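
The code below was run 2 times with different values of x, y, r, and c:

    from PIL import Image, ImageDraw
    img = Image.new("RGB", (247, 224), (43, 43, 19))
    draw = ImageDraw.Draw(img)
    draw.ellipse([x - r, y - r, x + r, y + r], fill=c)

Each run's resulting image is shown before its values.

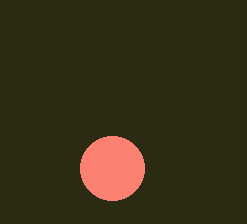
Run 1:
x = 112, y = 168, r = 32, c = 'salmon'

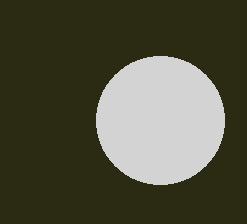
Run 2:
x = 160
y = 120
r = 64
c = 'lightgray'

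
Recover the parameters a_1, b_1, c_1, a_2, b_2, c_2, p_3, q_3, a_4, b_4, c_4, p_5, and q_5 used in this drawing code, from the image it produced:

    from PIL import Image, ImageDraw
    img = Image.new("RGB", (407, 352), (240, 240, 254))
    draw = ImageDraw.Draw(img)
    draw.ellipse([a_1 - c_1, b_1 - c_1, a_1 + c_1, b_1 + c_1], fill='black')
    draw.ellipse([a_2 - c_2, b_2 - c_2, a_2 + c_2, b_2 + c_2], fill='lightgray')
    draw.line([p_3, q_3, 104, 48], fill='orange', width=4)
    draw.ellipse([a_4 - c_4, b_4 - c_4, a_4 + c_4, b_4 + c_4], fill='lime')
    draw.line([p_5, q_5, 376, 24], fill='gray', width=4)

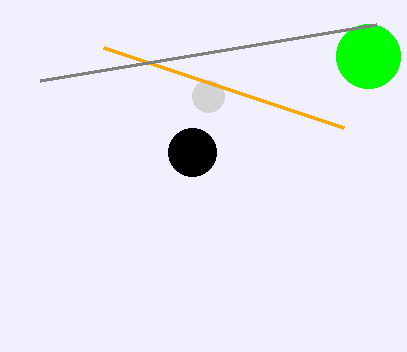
a_1 = 192
b_1 = 152
c_1 = 24
a_2 = 208
b_2 = 96
c_2 = 16
p_3 = 344
q_3 = 128
a_4 = 368
b_4 = 56
c_4 = 32
p_5 = 40
q_5 = 80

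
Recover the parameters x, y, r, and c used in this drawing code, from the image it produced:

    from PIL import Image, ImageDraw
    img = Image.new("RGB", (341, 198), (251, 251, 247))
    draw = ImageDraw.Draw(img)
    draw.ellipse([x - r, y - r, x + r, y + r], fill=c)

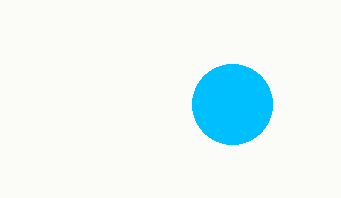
x = 232, y = 104, r = 40, c = 'deepskyblue'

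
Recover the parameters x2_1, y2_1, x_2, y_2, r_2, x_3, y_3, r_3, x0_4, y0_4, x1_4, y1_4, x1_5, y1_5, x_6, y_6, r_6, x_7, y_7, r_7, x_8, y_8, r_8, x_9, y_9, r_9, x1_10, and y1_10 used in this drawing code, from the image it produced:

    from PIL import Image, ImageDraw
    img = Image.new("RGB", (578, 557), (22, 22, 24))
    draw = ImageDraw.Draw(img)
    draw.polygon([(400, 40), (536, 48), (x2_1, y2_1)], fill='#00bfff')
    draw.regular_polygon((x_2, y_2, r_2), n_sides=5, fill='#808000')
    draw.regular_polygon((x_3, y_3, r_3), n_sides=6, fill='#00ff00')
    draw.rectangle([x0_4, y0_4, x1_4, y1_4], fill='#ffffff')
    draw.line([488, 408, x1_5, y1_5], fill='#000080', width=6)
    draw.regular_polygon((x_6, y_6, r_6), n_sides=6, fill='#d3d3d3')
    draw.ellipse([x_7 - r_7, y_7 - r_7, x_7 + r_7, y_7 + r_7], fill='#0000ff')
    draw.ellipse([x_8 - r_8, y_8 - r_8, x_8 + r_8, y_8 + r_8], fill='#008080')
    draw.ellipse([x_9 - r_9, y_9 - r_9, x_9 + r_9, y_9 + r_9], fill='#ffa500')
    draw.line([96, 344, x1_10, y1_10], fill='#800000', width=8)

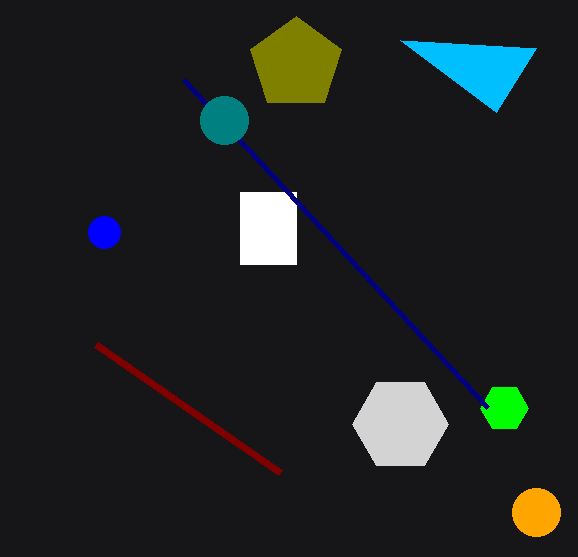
x2_1 = 496, y2_1 = 112, x_2 = 296, y_2 = 64, r_2 = 48, x_3 = 504, y_3 = 408, r_3 = 24, x0_4 = 240, y0_4 = 192, x1_4 = 296, y1_4 = 264, x1_5 = 184, y1_5 = 80, x_6 = 400, y_6 = 424, r_6 = 48, x_7 = 104, y_7 = 232, r_7 = 16, x_8 = 224, y_8 = 120, r_8 = 24, x_9 = 536, y_9 = 512, r_9 = 24, x1_10 = 280, y1_10 = 472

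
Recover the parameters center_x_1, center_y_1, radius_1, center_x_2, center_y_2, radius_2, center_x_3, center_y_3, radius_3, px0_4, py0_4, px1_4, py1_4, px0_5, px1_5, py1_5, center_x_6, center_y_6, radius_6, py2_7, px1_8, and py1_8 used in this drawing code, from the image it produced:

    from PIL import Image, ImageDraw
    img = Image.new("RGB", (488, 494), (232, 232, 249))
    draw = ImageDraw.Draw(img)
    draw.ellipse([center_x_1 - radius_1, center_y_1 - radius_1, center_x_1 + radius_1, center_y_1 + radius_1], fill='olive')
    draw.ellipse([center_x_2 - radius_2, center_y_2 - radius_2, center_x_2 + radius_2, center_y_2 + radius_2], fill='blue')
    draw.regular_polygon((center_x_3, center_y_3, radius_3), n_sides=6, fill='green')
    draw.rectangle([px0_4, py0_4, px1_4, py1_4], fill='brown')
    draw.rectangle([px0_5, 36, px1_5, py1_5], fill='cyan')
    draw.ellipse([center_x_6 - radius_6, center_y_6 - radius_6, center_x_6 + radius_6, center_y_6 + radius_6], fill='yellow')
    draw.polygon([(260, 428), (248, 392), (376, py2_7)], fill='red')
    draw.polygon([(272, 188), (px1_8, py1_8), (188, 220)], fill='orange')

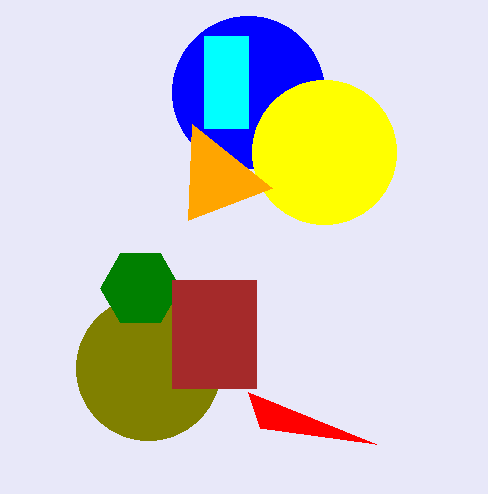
center_x_1 = 148
center_y_1 = 368
radius_1 = 72
center_x_2 = 248
center_y_2 = 92
radius_2 = 76
center_x_3 = 140
center_y_3 = 288
radius_3 = 40
px0_4 = 172
py0_4 = 280
px1_4 = 256
py1_4 = 388
px0_5 = 204
px1_5 = 248
py1_5 = 128
center_x_6 = 324
center_y_6 = 152
radius_6 = 72
py2_7 = 444
px1_8 = 192
py1_8 = 124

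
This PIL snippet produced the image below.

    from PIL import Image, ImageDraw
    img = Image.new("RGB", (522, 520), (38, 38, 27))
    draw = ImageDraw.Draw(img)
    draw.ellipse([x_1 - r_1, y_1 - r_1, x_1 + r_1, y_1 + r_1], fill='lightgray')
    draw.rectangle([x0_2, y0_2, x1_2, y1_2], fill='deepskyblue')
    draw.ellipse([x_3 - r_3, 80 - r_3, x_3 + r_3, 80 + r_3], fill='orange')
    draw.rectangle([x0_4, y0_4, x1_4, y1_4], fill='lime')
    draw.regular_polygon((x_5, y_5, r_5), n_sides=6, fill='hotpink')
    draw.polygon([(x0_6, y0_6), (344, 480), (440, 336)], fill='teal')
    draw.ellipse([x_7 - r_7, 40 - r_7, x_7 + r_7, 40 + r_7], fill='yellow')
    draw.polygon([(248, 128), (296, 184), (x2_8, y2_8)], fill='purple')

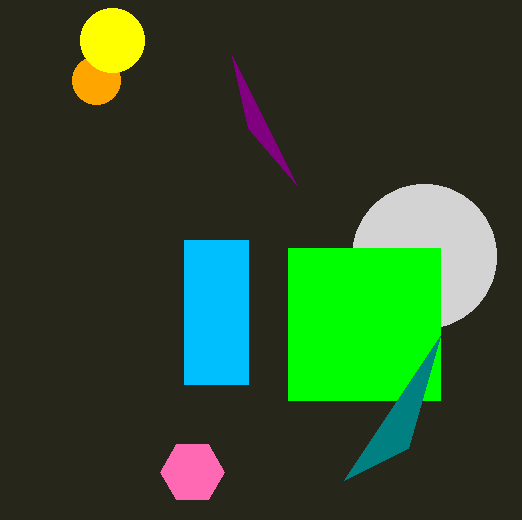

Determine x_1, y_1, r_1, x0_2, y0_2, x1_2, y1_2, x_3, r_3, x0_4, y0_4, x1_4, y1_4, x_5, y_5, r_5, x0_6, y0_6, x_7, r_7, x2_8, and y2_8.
x_1 = 424; y_1 = 256; r_1 = 72; x0_2 = 184; y0_2 = 240; x1_2 = 248; y1_2 = 384; x_3 = 96; r_3 = 24; x0_4 = 288; y0_4 = 248; x1_4 = 440; y1_4 = 400; x_5 = 192; y_5 = 472; r_5 = 32; x0_6 = 408; y0_6 = 448; x_7 = 112; r_7 = 32; x2_8 = 232; y2_8 = 56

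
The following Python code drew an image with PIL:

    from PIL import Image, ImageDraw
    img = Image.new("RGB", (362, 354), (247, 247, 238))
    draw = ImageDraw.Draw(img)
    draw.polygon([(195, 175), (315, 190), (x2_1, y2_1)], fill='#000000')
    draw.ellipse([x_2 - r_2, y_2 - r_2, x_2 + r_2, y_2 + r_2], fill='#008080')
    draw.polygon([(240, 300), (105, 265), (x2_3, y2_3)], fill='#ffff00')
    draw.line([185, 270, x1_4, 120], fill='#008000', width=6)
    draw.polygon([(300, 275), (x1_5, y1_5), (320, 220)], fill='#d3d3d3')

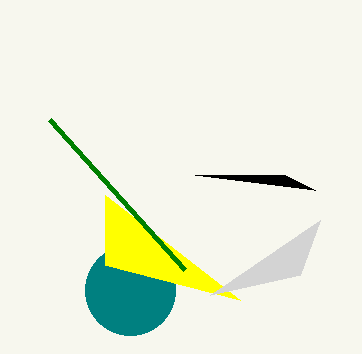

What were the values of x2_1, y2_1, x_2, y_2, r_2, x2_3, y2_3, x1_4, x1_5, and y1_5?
x2_1 = 285
y2_1 = 175
x_2 = 130
y_2 = 290
r_2 = 45
x2_3 = 105
y2_3 = 195
x1_4 = 50
x1_5 = 210
y1_5 = 295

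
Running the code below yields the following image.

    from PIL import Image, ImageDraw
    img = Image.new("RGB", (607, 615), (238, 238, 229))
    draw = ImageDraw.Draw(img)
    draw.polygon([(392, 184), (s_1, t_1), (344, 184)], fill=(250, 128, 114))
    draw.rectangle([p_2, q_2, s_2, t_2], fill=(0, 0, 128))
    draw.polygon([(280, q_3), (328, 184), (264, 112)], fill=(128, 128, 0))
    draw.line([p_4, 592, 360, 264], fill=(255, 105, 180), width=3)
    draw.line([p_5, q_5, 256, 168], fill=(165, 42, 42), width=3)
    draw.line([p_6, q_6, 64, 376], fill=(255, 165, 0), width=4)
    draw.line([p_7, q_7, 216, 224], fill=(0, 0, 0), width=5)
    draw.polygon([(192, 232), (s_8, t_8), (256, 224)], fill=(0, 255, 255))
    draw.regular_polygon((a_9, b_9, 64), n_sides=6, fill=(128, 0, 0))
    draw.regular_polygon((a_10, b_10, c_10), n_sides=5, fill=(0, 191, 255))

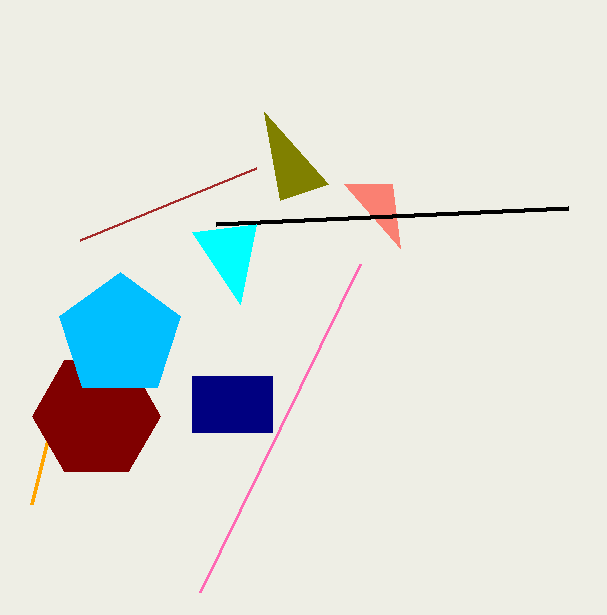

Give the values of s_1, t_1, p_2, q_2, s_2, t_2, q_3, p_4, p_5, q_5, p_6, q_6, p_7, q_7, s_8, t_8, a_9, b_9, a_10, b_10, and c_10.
s_1 = 400; t_1 = 248; p_2 = 192; q_2 = 376; s_2 = 272; t_2 = 432; q_3 = 200; p_4 = 200; p_5 = 80; q_5 = 240; p_6 = 32; q_6 = 504; p_7 = 568; q_7 = 208; s_8 = 240; t_8 = 304; a_9 = 96; b_9 = 416; a_10 = 120; b_10 = 336; c_10 = 64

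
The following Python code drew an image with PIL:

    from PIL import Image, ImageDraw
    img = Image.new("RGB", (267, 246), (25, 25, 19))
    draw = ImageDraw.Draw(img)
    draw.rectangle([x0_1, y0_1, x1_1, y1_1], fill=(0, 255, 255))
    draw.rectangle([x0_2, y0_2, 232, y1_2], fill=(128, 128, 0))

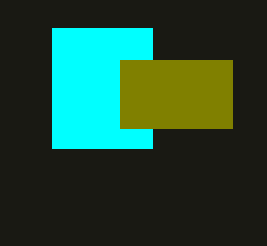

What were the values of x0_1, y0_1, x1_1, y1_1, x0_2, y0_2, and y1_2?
x0_1 = 52
y0_1 = 28
x1_1 = 152
y1_1 = 148
x0_2 = 120
y0_2 = 60
y1_2 = 128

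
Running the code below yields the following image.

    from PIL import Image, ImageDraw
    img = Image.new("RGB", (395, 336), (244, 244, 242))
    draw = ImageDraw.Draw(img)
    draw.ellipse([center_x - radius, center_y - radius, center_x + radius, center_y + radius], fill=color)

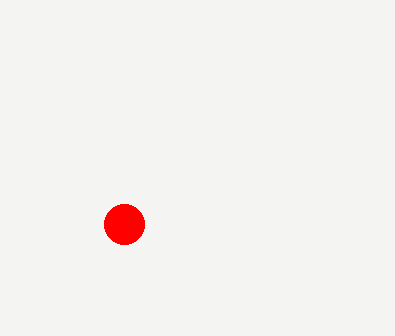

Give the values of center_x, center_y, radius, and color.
center_x = 124
center_y = 224
radius = 20
color = 'red'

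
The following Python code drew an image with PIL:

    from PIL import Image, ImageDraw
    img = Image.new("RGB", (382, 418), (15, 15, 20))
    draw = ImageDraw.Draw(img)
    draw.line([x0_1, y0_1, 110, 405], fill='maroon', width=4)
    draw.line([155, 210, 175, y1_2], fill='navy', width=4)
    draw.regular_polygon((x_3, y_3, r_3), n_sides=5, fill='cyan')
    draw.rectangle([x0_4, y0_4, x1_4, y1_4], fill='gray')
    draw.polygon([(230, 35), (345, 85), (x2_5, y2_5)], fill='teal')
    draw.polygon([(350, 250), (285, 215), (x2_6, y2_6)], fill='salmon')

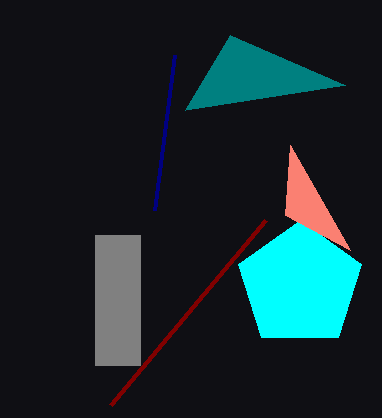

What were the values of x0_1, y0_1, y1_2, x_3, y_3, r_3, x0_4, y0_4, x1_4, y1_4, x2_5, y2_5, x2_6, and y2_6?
x0_1 = 265, y0_1 = 220, y1_2 = 55, x_3 = 300, y_3 = 285, r_3 = 65, x0_4 = 95, y0_4 = 235, x1_4 = 140, y1_4 = 365, x2_5 = 185, y2_5 = 110, x2_6 = 290, y2_6 = 145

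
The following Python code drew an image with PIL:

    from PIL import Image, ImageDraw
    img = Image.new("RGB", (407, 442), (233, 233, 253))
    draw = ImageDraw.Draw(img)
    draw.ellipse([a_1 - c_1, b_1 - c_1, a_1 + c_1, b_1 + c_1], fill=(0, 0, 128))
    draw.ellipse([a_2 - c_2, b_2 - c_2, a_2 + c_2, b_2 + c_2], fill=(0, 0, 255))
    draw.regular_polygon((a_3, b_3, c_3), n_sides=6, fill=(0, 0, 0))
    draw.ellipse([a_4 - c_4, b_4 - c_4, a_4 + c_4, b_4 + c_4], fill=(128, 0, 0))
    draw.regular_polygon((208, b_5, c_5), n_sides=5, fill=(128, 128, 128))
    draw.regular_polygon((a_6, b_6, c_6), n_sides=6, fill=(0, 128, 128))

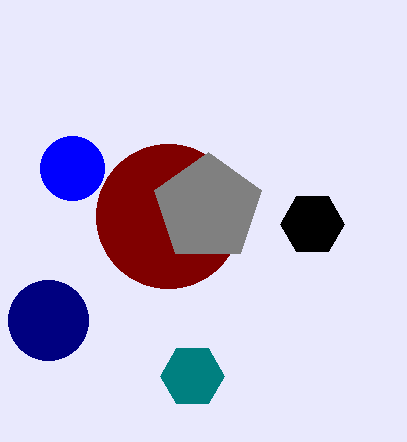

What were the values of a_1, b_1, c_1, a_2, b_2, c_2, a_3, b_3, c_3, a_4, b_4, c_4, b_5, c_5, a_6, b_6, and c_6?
a_1 = 48, b_1 = 320, c_1 = 40, a_2 = 72, b_2 = 168, c_2 = 32, a_3 = 312, b_3 = 224, c_3 = 32, a_4 = 168, b_4 = 216, c_4 = 72, b_5 = 208, c_5 = 56, a_6 = 192, b_6 = 376, c_6 = 32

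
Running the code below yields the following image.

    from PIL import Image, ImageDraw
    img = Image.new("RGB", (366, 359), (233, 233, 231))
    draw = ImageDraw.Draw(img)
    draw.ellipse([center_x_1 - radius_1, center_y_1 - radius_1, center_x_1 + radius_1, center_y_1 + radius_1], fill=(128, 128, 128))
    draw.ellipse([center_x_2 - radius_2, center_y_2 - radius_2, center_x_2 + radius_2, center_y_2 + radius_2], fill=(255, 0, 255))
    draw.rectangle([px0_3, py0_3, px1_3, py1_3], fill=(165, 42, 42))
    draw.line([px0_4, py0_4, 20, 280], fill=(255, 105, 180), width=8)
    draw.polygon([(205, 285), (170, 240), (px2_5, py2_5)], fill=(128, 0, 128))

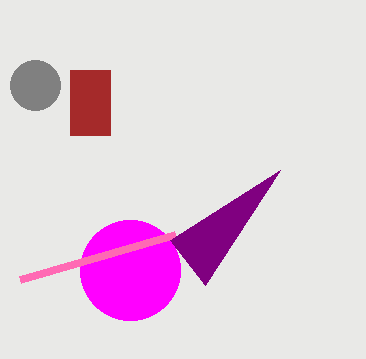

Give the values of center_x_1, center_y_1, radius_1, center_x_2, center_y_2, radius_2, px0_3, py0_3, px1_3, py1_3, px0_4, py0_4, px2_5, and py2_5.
center_x_1 = 35, center_y_1 = 85, radius_1 = 25, center_x_2 = 130, center_y_2 = 270, radius_2 = 50, px0_3 = 70, py0_3 = 70, px1_3 = 110, py1_3 = 135, px0_4 = 175, py0_4 = 235, px2_5 = 280, py2_5 = 170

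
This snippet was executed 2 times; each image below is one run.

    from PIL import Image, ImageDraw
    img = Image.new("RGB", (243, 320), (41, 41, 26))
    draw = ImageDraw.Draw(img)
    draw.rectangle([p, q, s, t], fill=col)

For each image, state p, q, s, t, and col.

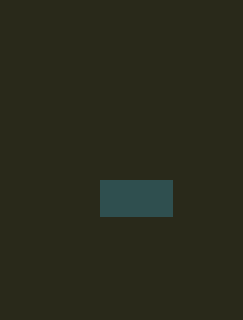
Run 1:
p = 100
q = 180
s = 172
t = 216
col = 'darkslategray'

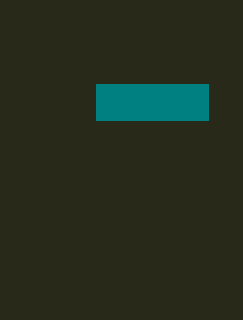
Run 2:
p = 96, q = 84, s = 208, t = 120, col = 'teal'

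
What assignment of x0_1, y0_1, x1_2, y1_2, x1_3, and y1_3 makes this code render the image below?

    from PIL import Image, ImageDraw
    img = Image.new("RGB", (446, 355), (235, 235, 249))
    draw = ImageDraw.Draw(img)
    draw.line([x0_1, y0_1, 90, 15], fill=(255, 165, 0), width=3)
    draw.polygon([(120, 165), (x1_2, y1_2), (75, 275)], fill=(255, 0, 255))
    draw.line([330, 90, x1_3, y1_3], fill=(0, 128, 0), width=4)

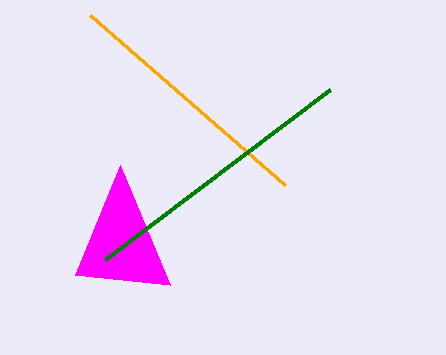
x0_1 = 285; y0_1 = 185; x1_2 = 170; y1_2 = 285; x1_3 = 105; y1_3 = 260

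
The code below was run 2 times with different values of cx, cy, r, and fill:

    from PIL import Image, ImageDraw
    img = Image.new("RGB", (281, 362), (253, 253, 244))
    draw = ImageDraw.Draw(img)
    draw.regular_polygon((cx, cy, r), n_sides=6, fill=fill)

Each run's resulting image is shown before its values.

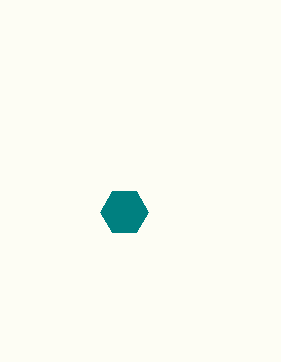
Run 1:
cx = 124; cy = 212; r = 24; fill = 'teal'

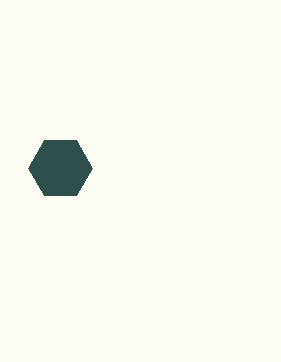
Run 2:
cx = 60
cy = 168
r = 32
fill = 'darkslategray'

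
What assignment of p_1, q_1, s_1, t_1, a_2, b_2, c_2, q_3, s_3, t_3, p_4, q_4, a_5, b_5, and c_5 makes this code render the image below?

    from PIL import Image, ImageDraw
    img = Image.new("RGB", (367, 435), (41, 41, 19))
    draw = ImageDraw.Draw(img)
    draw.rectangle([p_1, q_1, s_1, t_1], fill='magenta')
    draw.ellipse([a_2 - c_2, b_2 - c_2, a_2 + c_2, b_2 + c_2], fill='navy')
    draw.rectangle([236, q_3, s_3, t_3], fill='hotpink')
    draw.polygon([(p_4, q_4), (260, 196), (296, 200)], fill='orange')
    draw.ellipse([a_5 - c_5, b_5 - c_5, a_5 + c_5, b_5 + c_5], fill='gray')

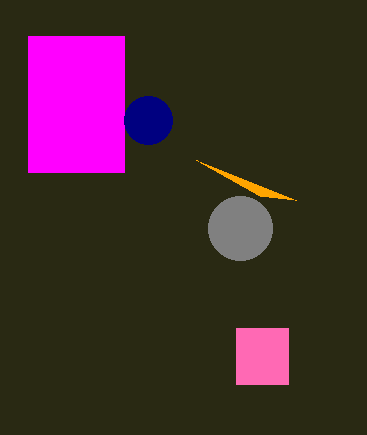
p_1 = 28, q_1 = 36, s_1 = 124, t_1 = 172, a_2 = 148, b_2 = 120, c_2 = 24, q_3 = 328, s_3 = 288, t_3 = 384, p_4 = 196, q_4 = 160, a_5 = 240, b_5 = 228, c_5 = 32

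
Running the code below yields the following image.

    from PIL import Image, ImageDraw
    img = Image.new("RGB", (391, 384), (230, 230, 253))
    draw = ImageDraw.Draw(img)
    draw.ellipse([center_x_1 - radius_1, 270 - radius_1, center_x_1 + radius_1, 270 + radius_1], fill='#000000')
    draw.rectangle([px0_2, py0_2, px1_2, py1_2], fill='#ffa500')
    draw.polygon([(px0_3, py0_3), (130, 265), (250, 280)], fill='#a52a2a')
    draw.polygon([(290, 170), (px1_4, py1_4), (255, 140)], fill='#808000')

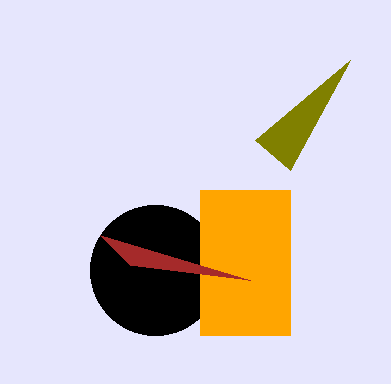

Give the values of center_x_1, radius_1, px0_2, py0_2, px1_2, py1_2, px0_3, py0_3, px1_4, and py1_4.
center_x_1 = 155, radius_1 = 65, px0_2 = 200, py0_2 = 190, px1_2 = 290, py1_2 = 335, px0_3 = 100, py0_3 = 235, px1_4 = 350, py1_4 = 60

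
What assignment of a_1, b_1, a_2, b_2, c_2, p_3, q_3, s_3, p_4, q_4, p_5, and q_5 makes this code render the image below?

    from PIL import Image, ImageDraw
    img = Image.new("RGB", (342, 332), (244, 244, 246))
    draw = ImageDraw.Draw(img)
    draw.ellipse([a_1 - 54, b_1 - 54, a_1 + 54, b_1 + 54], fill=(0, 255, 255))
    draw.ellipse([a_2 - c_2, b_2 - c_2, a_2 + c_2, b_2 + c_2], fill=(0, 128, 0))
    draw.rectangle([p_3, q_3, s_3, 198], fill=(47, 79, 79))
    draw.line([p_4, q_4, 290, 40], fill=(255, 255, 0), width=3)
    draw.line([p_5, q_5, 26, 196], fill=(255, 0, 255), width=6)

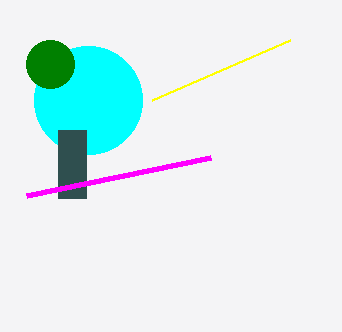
a_1 = 88
b_1 = 100
a_2 = 50
b_2 = 64
c_2 = 24
p_3 = 58
q_3 = 130
s_3 = 86
p_4 = 152
q_4 = 100
p_5 = 210
q_5 = 158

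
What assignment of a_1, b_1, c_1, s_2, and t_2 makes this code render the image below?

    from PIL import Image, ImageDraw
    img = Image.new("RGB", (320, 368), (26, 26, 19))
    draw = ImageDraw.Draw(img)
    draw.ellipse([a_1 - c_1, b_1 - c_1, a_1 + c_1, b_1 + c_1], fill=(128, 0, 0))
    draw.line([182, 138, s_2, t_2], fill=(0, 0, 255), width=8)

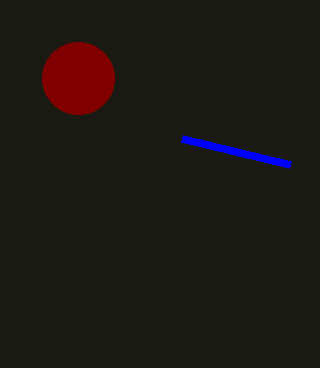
a_1 = 78; b_1 = 78; c_1 = 36; s_2 = 290; t_2 = 164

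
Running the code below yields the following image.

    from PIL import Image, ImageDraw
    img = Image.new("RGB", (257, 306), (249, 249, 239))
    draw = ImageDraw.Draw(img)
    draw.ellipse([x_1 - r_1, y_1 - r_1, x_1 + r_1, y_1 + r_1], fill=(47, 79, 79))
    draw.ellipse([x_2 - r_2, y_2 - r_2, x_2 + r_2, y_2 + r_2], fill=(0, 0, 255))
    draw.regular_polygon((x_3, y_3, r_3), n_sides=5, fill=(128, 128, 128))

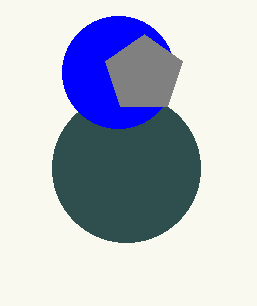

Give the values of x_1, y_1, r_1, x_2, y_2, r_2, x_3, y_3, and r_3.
x_1 = 126
y_1 = 168
r_1 = 74
x_2 = 118
y_2 = 72
r_2 = 56
x_3 = 144
y_3 = 74
r_3 = 40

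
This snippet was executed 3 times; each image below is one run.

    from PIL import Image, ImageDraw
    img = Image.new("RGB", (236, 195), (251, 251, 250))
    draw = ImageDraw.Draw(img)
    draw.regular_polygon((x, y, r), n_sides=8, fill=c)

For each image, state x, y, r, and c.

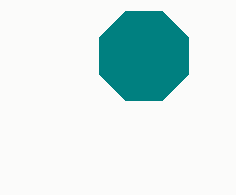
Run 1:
x = 144
y = 56
r = 48
c = 'teal'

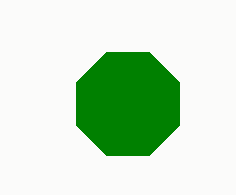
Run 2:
x = 128; y = 104; r = 56; c = 'green'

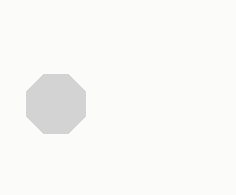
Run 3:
x = 56, y = 104, r = 32, c = 'lightgray'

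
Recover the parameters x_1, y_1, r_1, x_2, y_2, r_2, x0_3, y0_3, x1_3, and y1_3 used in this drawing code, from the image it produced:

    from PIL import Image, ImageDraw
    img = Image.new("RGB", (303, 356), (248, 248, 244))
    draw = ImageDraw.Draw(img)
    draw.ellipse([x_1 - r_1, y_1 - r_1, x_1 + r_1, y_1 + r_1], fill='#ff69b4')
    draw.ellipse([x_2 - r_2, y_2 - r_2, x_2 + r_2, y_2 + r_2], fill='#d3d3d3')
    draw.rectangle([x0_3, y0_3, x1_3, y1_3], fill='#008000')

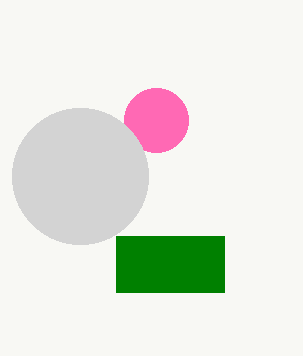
x_1 = 156
y_1 = 120
r_1 = 32
x_2 = 80
y_2 = 176
r_2 = 68
x0_3 = 116
y0_3 = 236
x1_3 = 224
y1_3 = 292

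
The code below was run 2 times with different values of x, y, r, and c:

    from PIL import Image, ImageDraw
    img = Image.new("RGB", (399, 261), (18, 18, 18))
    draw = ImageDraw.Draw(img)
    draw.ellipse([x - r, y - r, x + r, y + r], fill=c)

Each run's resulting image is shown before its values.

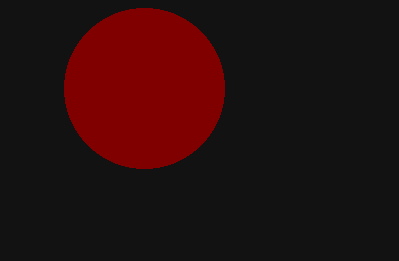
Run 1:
x = 144
y = 88
r = 80
c = 'maroon'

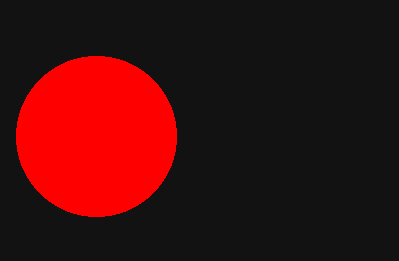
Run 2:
x = 96; y = 136; r = 80; c = 'red'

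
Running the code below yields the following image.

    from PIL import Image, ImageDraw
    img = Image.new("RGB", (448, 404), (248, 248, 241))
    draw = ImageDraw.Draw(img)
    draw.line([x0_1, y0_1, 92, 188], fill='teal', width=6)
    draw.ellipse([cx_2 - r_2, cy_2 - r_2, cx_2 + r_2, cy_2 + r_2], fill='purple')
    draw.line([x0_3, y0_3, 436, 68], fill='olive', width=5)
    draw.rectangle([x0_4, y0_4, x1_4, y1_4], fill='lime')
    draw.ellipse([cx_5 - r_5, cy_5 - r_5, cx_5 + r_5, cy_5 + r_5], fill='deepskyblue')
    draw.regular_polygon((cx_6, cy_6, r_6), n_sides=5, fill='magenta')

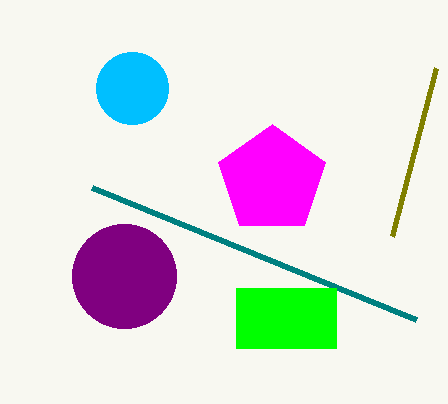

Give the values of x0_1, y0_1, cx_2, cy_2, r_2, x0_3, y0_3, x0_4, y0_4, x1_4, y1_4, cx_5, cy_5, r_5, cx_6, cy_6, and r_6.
x0_1 = 416
y0_1 = 320
cx_2 = 124
cy_2 = 276
r_2 = 52
x0_3 = 392
y0_3 = 236
x0_4 = 236
y0_4 = 288
x1_4 = 336
y1_4 = 348
cx_5 = 132
cy_5 = 88
r_5 = 36
cx_6 = 272
cy_6 = 180
r_6 = 56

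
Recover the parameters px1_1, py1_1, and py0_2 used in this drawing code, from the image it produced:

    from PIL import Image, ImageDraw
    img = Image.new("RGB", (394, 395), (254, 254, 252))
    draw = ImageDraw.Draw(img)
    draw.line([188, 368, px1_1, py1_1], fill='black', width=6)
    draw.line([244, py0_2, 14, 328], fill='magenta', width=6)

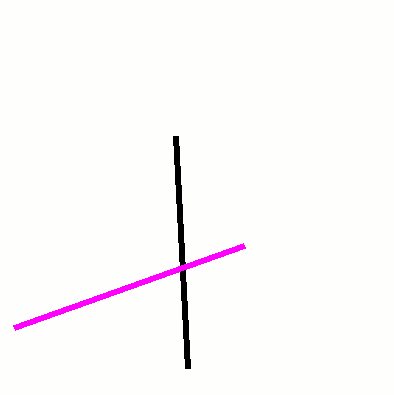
px1_1 = 176; py1_1 = 136; py0_2 = 246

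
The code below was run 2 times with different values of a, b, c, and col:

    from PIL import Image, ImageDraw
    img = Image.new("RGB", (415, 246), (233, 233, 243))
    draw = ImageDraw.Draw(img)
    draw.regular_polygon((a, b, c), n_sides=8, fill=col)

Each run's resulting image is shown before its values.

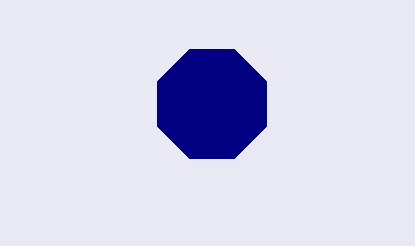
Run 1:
a = 212
b = 104
c = 59
col = 'navy'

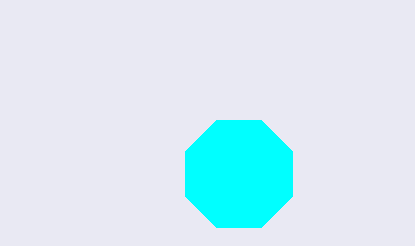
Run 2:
a = 239; b = 174; c = 58; col = 'cyan'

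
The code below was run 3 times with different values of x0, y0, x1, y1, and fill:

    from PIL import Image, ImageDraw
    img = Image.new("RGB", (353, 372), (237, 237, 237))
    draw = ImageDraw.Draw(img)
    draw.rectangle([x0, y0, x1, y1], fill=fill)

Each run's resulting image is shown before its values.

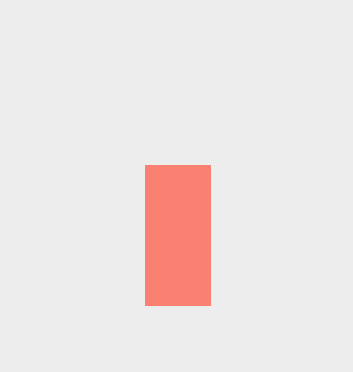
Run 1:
x0 = 145
y0 = 165
x1 = 210
y1 = 305
fill = 'salmon'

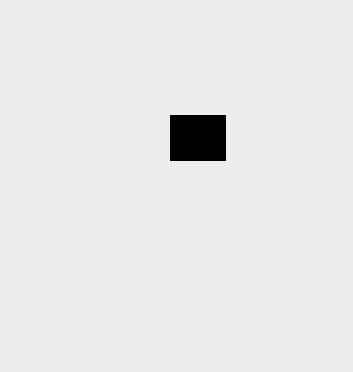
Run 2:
x0 = 170; y0 = 115; x1 = 225; y1 = 160; fill = 'black'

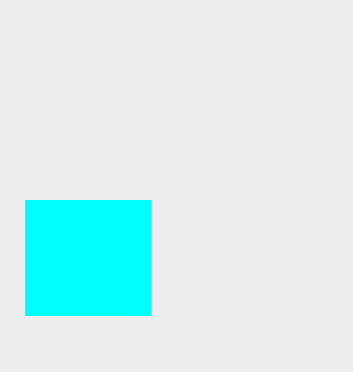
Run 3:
x0 = 25
y0 = 200
x1 = 150
y1 = 315
fill = 'cyan'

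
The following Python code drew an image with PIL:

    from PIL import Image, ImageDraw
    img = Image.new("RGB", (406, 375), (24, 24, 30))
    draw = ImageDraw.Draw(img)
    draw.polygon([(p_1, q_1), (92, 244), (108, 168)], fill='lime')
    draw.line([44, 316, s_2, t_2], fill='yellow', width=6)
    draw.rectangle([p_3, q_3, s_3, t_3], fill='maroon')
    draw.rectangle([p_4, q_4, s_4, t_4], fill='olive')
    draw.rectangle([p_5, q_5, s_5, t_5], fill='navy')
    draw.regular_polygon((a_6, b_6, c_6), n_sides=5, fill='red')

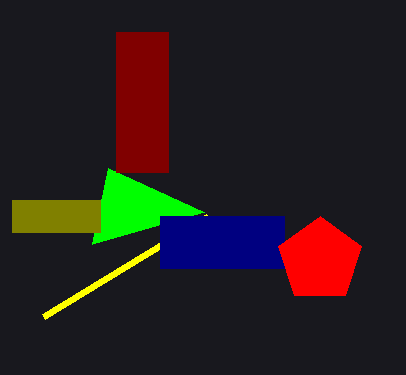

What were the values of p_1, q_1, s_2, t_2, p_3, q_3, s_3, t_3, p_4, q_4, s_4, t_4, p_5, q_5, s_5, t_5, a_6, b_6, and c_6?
p_1 = 204; q_1 = 212; s_2 = 208; t_2 = 216; p_3 = 116; q_3 = 32; s_3 = 168; t_3 = 172; p_4 = 12; q_4 = 200; s_4 = 100; t_4 = 232; p_5 = 160; q_5 = 216; s_5 = 284; t_5 = 268; a_6 = 320; b_6 = 260; c_6 = 44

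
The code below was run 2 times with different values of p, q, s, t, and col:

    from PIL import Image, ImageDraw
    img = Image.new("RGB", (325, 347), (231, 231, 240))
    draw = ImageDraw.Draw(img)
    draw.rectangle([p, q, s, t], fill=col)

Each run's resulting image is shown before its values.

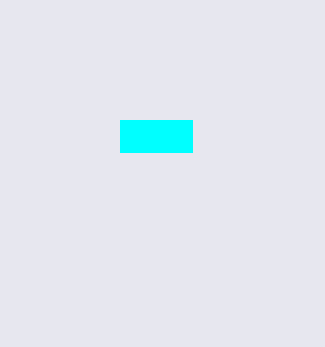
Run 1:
p = 120
q = 120
s = 192
t = 152
col = 'cyan'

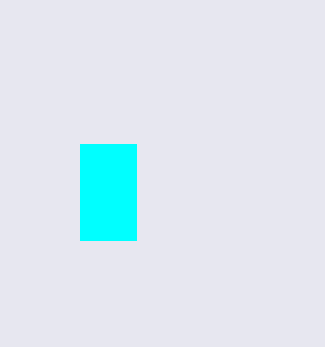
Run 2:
p = 80; q = 144; s = 136; t = 240; col = 'cyan'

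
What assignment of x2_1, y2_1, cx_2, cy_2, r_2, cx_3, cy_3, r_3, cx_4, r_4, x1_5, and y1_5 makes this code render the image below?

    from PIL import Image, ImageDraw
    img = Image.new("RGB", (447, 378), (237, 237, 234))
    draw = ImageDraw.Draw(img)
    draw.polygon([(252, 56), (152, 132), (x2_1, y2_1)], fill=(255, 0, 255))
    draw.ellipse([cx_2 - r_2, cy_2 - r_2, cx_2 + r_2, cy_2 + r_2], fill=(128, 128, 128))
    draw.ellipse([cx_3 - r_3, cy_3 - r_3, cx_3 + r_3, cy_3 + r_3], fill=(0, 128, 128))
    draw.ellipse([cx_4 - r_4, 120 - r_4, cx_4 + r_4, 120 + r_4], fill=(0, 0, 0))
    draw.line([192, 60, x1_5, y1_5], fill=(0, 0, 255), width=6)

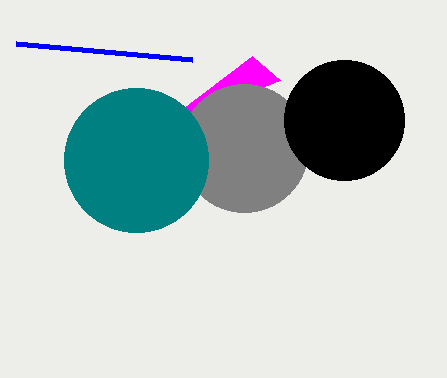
x2_1 = 280
y2_1 = 80
cx_2 = 244
cy_2 = 148
r_2 = 64
cx_3 = 136
cy_3 = 160
r_3 = 72
cx_4 = 344
r_4 = 60
x1_5 = 16
y1_5 = 44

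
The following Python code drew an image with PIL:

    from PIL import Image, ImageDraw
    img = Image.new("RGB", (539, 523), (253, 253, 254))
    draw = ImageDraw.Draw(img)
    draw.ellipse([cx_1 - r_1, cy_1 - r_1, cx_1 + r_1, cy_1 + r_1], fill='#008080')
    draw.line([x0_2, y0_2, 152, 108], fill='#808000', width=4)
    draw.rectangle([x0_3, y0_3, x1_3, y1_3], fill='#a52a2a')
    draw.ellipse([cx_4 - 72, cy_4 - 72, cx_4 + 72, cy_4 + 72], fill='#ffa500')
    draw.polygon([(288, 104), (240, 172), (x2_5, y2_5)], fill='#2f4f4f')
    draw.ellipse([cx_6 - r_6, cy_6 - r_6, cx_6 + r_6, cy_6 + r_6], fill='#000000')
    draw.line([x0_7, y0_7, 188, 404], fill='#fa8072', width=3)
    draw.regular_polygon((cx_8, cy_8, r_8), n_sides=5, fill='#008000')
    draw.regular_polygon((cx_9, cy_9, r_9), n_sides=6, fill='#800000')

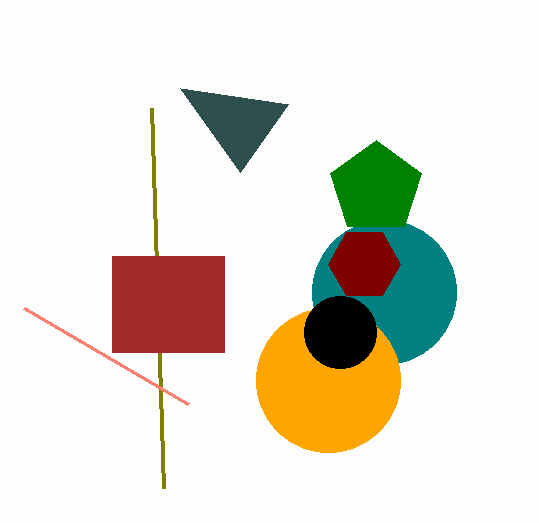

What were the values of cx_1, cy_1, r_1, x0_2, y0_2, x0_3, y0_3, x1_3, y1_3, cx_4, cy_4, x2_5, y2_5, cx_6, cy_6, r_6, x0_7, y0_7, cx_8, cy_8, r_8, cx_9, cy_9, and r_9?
cx_1 = 384, cy_1 = 292, r_1 = 72, x0_2 = 164, y0_2 = 488, x0_3 = 112, y0_3 = 256, x1_3 = 224, y1_3 = 352, cx_4 = 328, cy_4 = 380, x2_5 = 180, y2_5 = 88, cx_6 = 340, cy_6 = 332, r_6 = 36, x0_7 = 24, y0_7 = 308, cx_8 = 376, cy_8 = 188, r_8 = 48, cx_9 = 364, cy_9 = 264, r_9 = 36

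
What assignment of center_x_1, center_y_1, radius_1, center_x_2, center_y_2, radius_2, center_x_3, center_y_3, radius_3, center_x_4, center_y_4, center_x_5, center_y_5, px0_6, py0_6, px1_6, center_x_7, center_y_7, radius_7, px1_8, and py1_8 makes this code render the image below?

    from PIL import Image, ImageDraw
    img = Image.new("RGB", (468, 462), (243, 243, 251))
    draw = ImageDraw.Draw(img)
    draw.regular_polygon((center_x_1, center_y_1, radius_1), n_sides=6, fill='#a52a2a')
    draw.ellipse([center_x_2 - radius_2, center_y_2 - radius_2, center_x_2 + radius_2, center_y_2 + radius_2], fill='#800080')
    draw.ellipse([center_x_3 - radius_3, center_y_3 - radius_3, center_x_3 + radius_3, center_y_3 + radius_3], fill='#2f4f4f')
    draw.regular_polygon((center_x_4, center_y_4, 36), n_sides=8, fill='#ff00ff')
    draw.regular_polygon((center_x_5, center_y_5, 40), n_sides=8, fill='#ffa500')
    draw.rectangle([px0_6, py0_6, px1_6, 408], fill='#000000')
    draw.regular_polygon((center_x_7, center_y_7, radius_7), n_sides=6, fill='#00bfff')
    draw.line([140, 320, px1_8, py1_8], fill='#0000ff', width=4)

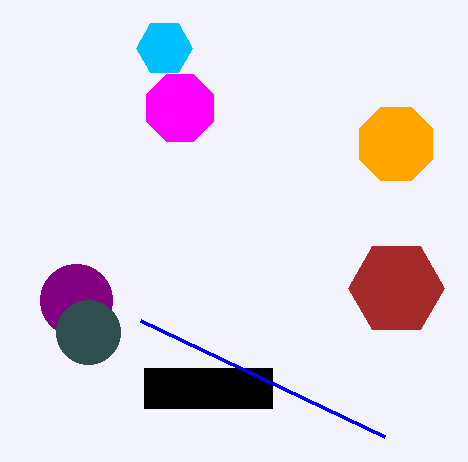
center_x_1 = 396
center_y_1 = 288
radius_1 = 48
center_x_2 = 76
center_y_2 = 300
radius_2 = 36
center_x_3 = 88
center_y_3 = 332
radius_3 = 32
center_x_4 = 180
center_y_4 = 108
center_x_5 = 396
center_y_5 = 144
px0_6 = 144
py0_6 = 368
px1_6 = 272
center_x_7 = 164
center_y_7 = 48
radius_7 = 28
px1_8 = 384
py1_8 = 436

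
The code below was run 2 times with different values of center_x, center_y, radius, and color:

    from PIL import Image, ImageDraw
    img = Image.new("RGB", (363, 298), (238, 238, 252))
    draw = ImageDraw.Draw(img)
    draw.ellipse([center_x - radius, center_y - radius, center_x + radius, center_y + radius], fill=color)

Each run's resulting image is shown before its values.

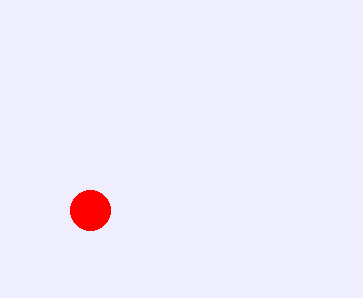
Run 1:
center_x = 90, center_y = 210, radius = 20, color = 'red'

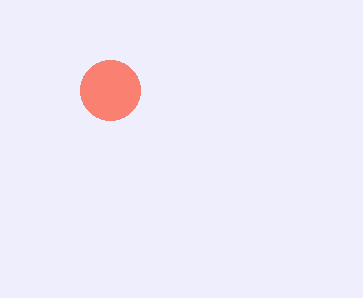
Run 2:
center_x = 110; center_y = 90; radius = 30; color = 'salmon'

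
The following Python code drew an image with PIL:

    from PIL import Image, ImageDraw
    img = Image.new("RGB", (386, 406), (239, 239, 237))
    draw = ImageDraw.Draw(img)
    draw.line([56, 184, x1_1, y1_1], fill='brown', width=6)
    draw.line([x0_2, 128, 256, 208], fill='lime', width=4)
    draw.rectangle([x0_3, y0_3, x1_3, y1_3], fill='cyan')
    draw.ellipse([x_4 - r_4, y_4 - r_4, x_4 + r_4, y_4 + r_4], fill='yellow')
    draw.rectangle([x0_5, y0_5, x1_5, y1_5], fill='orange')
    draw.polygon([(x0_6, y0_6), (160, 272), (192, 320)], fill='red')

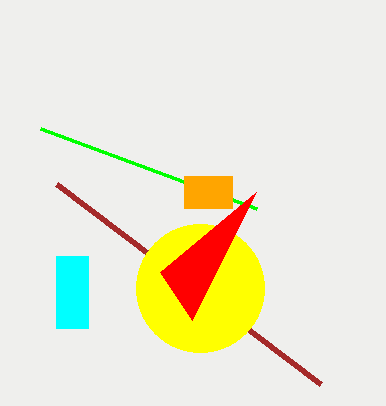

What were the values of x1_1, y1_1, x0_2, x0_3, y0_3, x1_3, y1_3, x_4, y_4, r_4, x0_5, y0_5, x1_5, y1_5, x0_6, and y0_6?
x1_1 = 320, y1_1 = 384, x0_2 = 40, x0_3 = 56, y0_3 = 256, x1_3 = 88, y1_3 = 328, x_4 = 200, y_4 = 288, r_4 = 64, x0_5 = 184, y0_5 = 176, x1_5 = 232, y1_5 = 208, x0_6 = 256, y0_6 = 192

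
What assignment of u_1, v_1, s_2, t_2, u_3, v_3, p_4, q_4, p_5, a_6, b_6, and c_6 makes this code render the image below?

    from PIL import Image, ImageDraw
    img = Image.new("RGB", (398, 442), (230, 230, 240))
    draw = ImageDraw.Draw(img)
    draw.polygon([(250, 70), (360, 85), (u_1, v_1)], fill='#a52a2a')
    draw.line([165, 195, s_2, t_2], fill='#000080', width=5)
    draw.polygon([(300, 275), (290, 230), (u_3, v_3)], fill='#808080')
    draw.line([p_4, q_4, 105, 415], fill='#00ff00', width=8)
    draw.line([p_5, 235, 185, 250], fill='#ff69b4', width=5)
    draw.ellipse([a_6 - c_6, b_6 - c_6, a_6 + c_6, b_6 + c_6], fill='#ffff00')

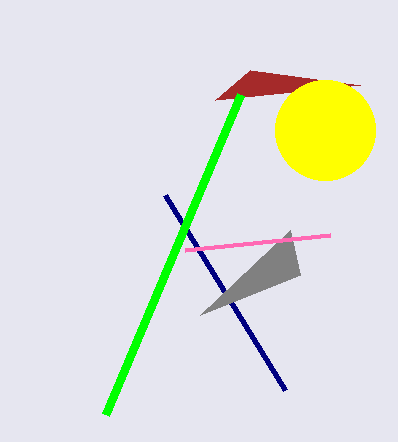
u_1 = 215, v_1 = 100, s_2 = 285, t_2 = 390, u_3 = 200, v_3 = 315, p_4 = 240, q_4 = 95, p_5 = 330, a_6 = 325, b_6 = 130, c_6 = 50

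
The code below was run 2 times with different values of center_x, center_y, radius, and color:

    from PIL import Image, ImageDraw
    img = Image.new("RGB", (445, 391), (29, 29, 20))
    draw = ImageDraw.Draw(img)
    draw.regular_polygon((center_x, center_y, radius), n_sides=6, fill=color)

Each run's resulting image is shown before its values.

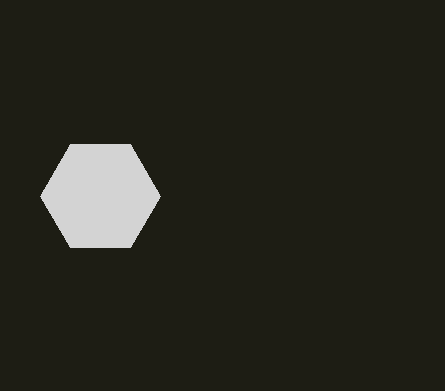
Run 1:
center_x = 100, center_y = 196, radius = 60, color = 'lightgray'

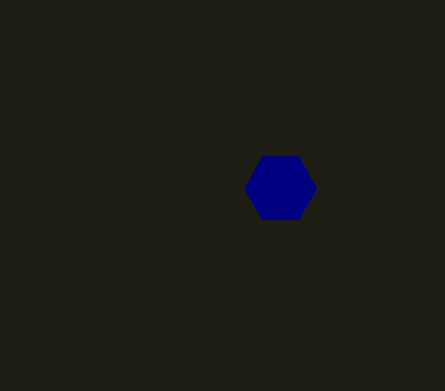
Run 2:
center_x = 280; center_y = 188; radius = 36; color = 'navy'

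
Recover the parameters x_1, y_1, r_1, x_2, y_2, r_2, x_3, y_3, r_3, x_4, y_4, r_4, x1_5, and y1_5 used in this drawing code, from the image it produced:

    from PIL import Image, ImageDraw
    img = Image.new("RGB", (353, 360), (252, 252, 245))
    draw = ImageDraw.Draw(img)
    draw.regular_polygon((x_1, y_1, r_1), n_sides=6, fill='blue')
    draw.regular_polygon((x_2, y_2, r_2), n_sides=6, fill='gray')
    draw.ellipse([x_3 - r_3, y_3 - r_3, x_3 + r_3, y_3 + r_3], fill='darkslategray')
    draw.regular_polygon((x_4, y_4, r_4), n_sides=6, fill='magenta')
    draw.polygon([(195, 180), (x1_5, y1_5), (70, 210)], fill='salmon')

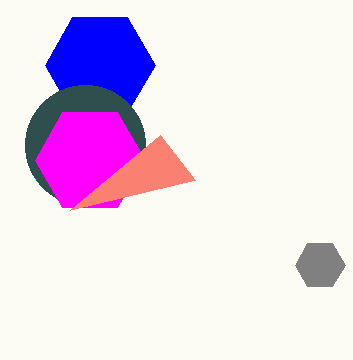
x_1 = 100
y_1 = 65
r_1 = 55
x_2 = 320
y_2 = 265
r_2 = 25
x_3 = 85
y_3 = 145
r_3 = 60
x_4 = 90
y_4 = 160
r_4 = 55
x1_5 = 160
y1_5 = 135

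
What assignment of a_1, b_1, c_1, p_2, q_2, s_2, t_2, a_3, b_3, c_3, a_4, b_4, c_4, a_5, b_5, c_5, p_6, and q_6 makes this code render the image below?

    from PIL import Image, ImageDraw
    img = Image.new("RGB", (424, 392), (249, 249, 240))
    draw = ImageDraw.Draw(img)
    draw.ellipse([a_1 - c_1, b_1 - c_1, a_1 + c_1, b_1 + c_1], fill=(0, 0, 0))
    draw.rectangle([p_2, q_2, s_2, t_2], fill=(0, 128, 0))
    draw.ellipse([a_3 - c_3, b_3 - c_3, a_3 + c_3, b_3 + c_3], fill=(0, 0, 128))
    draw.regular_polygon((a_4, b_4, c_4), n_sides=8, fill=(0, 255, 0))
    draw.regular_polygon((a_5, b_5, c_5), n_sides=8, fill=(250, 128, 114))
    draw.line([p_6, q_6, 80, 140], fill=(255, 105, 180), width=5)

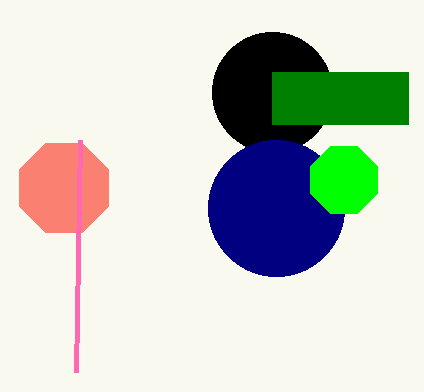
a_1 = 272; b_1 = 92; c_1 = 60; p_2 = 272; q_2 = 72; s_2 = 408; t_2 = 124; a_3 = 276; b_3 = 208; c_3 = 68; a_4 = 344; b_4 = 180; c_4 = 36; a_5 = 64; b_5 = 188; c_5 = 48; p_6 = 76; q_6 = 372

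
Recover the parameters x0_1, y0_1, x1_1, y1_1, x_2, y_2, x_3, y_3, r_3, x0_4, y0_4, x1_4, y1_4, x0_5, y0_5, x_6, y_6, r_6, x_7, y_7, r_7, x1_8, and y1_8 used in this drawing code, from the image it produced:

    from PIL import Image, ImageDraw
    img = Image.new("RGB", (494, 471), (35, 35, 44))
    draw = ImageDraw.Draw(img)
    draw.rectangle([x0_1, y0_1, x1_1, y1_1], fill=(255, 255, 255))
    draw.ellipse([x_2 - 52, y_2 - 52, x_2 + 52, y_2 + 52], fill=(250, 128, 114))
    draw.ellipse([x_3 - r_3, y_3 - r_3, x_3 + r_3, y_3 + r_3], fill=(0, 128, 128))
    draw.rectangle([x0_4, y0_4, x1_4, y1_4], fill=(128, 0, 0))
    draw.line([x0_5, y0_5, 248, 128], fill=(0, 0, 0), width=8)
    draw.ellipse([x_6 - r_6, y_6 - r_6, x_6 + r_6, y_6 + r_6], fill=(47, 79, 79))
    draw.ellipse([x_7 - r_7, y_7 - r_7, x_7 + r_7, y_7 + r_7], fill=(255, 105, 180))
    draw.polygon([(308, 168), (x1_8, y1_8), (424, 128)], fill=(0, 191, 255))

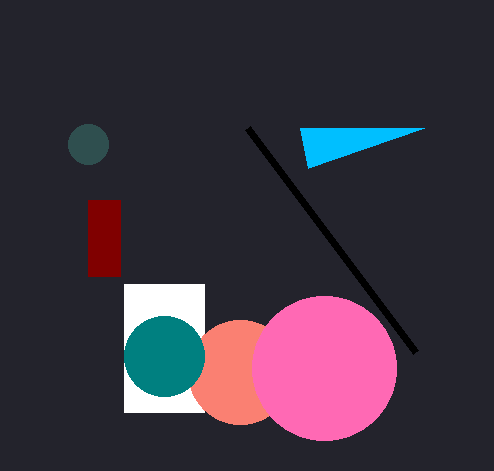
x0_1 = 124, y0_1 = 284, x1_1 = 204, y1_1 = 412, x_2 = 240, y_2 = 372, x_3 = 164, y_3 = 356, r_3 = 40, x0_4 = 88, y0_4 = 200, x1_4 = 120, y1_4 = 276, x0_5 = 416, y0_5 = 352, x_6 = 88, y_6 = 144, r_6 = 20, x_7 = 324, y_7 = 368, r_7 = 72, x1_8 = 300, y1_8 = 128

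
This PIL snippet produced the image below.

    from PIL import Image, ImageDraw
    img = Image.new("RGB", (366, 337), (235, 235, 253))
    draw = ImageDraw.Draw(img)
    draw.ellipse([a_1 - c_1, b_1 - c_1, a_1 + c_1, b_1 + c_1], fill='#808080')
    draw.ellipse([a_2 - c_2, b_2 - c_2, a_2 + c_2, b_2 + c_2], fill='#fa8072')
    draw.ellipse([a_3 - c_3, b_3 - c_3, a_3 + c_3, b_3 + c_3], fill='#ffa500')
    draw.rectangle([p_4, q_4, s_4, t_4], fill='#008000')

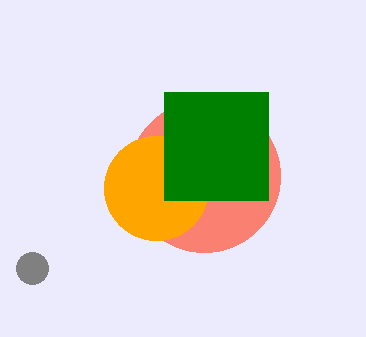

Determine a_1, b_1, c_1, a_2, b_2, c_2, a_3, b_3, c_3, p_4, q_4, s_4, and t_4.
a_1 = 32
b_1 = 268
c_1 = 16
a_2 = 204
b_2 = 176
c_2 = 76
a_3 = 156
b_3 = 188
c_3 = 52
p_4 = 164
q_4 = 92
s_4 = 268
t_4 = 200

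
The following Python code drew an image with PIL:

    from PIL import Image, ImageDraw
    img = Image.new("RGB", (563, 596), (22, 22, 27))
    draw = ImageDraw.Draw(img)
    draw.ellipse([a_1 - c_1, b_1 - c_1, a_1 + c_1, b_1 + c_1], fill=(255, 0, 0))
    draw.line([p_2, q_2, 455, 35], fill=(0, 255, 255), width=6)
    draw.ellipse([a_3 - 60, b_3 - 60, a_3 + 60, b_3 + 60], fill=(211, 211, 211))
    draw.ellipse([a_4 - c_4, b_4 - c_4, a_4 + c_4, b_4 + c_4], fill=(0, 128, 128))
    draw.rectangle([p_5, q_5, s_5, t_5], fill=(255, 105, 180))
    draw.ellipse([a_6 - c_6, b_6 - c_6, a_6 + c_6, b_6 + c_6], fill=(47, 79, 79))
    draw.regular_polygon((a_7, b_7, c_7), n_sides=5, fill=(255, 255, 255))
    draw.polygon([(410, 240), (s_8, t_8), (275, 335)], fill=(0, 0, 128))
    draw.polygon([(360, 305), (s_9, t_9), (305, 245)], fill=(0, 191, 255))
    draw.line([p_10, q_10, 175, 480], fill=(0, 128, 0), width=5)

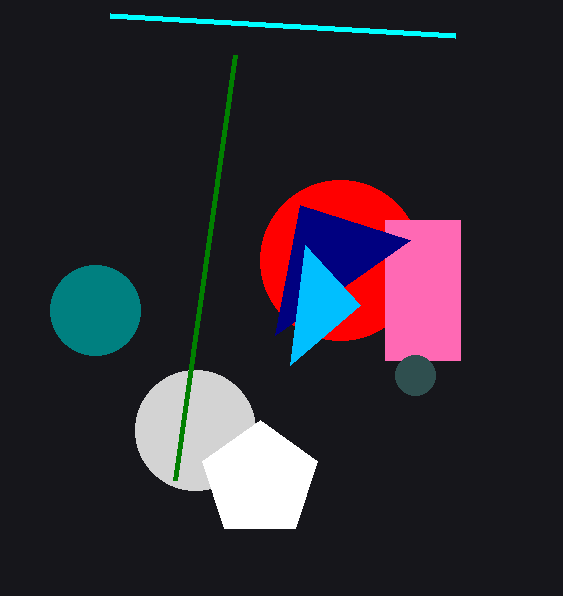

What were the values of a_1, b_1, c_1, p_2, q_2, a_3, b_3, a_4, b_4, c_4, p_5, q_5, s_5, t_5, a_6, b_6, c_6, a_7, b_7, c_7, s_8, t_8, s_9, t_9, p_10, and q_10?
a_1 = 340; b_1 = 260; c_1 = 80; p_2 = 110; q_2 = 15; a_3 = 195; b_3 = 430; a_4 = 95; b_4 = 310; c_4 = 45; p_5 = 385; q_5 = 220; s_5 = 460; t_5 = 360; a_6 = 415; b_6 = 375; c_6 = 20; a_7 = 260; b_7 = 480; c_7 = 60; s_8 = 300; t_8 = 205; s_9 = 290; t_9 = 365; p_10 = 235; q_10 = 55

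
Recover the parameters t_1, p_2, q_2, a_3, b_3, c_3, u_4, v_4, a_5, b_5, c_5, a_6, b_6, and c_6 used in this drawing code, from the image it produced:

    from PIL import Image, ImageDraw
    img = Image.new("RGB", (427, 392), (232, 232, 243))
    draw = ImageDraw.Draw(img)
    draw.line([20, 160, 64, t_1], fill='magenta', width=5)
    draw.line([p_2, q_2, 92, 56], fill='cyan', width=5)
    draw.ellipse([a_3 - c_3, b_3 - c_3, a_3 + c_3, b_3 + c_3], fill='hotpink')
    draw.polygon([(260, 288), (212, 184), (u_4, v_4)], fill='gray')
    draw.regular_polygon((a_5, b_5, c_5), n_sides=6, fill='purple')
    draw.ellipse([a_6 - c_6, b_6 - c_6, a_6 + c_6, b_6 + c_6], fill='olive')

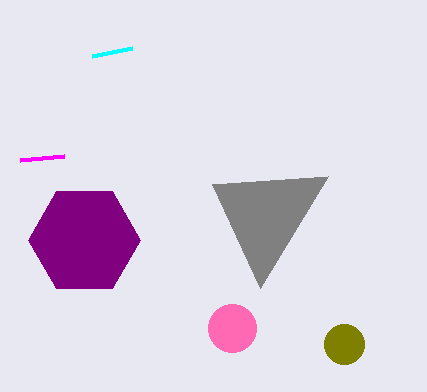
t_1 = 156, p_2 = 132, q_2 = 48, a_3 = 232, b_3 = 328, c_3 = 24, u_4 = 328, v_4 = 176, a_5 = 84, b_5 = 240, c_5 = 56, a_6 = 344, b_6 = 344, c_6 = 20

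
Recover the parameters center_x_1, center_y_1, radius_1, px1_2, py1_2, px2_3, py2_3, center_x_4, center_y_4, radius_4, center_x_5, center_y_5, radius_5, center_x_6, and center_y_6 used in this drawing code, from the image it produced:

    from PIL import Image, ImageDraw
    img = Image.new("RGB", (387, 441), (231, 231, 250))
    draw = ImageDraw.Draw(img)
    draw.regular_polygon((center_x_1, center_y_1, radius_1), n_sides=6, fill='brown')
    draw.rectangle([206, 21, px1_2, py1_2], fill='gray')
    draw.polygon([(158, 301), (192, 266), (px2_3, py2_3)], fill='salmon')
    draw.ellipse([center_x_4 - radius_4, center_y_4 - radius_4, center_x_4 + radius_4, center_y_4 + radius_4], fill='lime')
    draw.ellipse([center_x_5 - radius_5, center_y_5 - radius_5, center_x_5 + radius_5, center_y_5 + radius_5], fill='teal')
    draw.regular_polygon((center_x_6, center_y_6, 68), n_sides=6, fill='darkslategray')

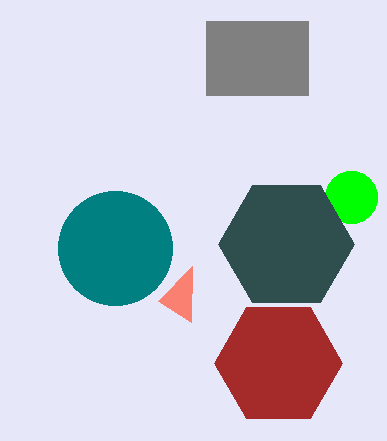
center_x_1 = 278
center_y_1 = 363
radius_1 = 64
px1_2 = 308
py1_2 = 95
px2_3 = 191
py2_3 = 322
center_x_4 = 351
center_y_4 = 197
radius_4 = 26
center_x_5 = 115
center_y_5 = 248
radius_5 = 57
center_x_6 = 286
center_y_6 = 244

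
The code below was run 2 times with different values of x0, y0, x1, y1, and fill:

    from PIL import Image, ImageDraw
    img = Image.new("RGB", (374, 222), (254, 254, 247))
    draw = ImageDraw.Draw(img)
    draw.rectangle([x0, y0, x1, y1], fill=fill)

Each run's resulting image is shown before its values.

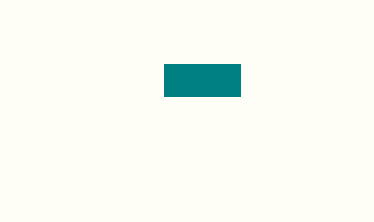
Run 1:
x0 = 164; y0 = 64; x1 = 240; y1 = 96; fill = 'teal'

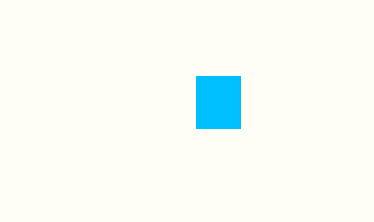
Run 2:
x0 = 196
y0 = 76
x1 = 240
y1 = 128
fill = 'deepskyblue'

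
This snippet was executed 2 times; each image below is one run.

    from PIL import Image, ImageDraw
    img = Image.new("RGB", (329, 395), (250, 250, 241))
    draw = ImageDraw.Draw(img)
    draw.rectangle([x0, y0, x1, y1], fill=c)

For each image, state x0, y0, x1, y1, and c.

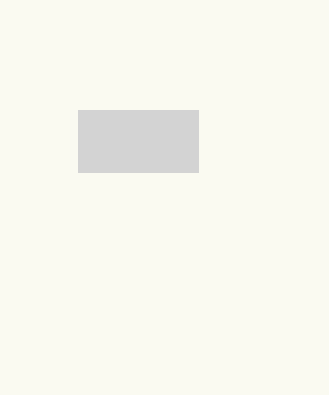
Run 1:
x0 = 78; y0 = 110; x1 = 198; y1 = 172; c = 'lightgray'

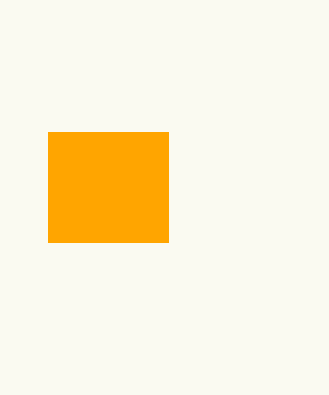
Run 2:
x0 = 48, y0 = 132, x1 = 168, y1 = 242, c = 'orange'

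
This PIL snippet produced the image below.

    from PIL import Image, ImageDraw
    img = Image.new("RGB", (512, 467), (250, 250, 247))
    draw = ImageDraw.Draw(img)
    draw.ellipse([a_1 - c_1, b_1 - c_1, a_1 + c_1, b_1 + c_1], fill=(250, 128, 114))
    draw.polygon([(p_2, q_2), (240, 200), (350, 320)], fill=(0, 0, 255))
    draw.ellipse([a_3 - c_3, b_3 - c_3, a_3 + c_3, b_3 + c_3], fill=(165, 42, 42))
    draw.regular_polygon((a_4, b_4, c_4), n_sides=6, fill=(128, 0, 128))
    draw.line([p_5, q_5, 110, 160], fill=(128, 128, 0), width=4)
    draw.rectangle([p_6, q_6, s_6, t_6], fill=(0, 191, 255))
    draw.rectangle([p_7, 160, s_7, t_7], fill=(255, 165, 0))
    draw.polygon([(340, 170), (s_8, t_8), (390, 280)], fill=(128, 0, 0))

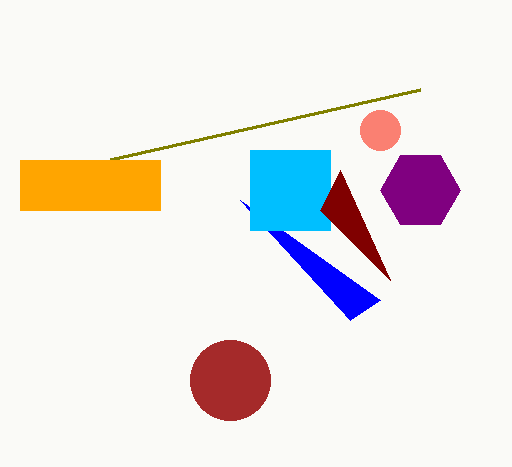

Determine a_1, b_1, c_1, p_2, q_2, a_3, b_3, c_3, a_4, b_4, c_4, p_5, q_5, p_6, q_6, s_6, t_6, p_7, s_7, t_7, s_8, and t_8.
a_1 = 380
b_1 = 130
c_1 = 20
p_2 = 380
q_2 = 300
a_3 = 230
b_3 = 380
c_3 = 40
a_4 = 420
b_4 = 190
c_4 = 40
p_5 = 420
q_5 = 90
p_6 = 250
q_6 = 150
s_6 = 330
t_6 = 230
p_7 = 20
s_7 = 160
t_7 = 210
s_8 = 320
t_8 = 210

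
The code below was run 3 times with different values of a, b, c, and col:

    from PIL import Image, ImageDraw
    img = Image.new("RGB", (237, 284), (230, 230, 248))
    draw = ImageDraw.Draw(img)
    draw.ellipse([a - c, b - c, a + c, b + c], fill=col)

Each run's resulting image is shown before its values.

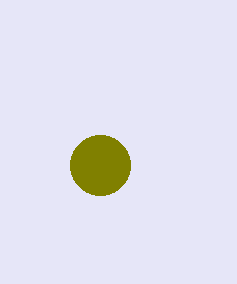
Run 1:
a = 100
b = 165
c = 30
col = 'olive'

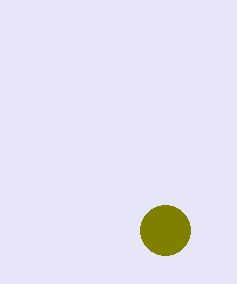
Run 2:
a = 165; b = 230; c = 25; col = 'olive'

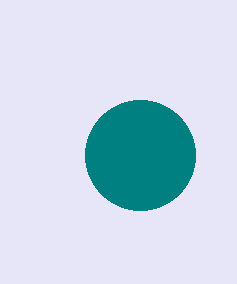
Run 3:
a = 140; b = 155; c = 55; col = 'teal'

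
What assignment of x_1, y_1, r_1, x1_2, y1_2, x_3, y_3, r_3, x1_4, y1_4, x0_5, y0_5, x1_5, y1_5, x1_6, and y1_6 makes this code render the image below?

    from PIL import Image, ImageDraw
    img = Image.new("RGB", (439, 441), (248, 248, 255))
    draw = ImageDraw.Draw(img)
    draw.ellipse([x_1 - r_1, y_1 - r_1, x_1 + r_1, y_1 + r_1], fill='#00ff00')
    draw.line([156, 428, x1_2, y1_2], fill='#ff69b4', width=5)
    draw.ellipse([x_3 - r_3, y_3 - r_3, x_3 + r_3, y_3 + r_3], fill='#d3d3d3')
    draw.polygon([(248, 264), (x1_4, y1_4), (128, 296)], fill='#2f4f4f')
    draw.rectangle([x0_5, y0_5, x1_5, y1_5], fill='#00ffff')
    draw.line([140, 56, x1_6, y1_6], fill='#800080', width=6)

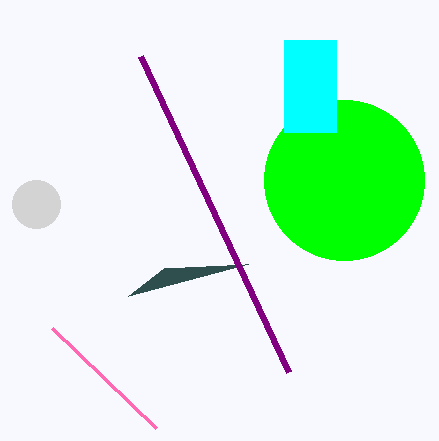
x_1 = 344
y_1 = 180
r_1 = 80
x1_2 = 52
y1_2 = 328
x_3 = 36
y_3 = 204
r_3 = 24
x1_4 = 164
y1_4 = 268
x0_5 = 284
y0_5 = 40
x1_5 = 336
y1_5 = 132
x1_6 = 288
y1_6 = 372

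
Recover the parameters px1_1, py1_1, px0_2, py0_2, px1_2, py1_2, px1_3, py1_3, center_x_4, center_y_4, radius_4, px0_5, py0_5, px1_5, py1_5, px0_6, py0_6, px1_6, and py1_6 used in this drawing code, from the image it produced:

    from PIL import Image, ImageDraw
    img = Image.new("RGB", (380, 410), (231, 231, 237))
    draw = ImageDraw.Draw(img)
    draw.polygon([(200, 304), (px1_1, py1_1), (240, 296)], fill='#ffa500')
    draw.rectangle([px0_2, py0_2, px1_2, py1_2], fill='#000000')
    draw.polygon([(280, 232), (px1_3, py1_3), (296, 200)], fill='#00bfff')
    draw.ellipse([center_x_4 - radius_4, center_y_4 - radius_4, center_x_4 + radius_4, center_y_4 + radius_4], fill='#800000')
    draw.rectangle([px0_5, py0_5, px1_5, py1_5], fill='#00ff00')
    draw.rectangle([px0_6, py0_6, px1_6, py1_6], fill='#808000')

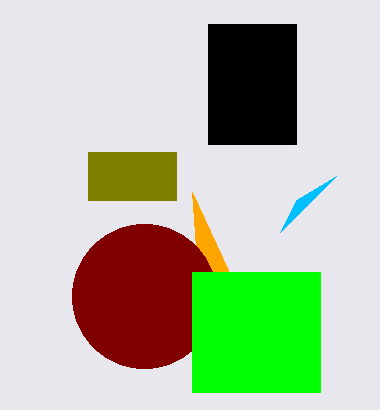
px1_1 = 192, py1_1 = 192, px0_2 = 208, py0_2 = 24, px1_2 = 296, py1_2 = 144, px1_3 = 336, py1_3 = 176, center_x_4 = 144, center_y_4 = 296, radius_4 = 72, px0_5 = 192, py0_5 = 272, px1_5 = 320, py1_5 = 392, px0_6 = 88, py0_6 = 152, px1_6 = 176, py1_6 = 200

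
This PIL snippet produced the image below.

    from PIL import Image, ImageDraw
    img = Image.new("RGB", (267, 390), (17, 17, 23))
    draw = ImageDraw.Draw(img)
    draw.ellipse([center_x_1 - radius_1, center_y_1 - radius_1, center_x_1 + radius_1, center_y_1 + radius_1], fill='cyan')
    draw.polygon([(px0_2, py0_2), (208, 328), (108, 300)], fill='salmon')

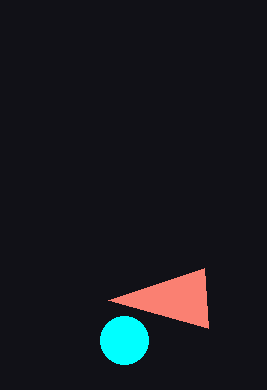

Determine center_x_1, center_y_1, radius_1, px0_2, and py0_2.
center_x_1 = 124, center_y_1 = 340, radius_1 = 24, px0_2 = 204, py0_2 = 268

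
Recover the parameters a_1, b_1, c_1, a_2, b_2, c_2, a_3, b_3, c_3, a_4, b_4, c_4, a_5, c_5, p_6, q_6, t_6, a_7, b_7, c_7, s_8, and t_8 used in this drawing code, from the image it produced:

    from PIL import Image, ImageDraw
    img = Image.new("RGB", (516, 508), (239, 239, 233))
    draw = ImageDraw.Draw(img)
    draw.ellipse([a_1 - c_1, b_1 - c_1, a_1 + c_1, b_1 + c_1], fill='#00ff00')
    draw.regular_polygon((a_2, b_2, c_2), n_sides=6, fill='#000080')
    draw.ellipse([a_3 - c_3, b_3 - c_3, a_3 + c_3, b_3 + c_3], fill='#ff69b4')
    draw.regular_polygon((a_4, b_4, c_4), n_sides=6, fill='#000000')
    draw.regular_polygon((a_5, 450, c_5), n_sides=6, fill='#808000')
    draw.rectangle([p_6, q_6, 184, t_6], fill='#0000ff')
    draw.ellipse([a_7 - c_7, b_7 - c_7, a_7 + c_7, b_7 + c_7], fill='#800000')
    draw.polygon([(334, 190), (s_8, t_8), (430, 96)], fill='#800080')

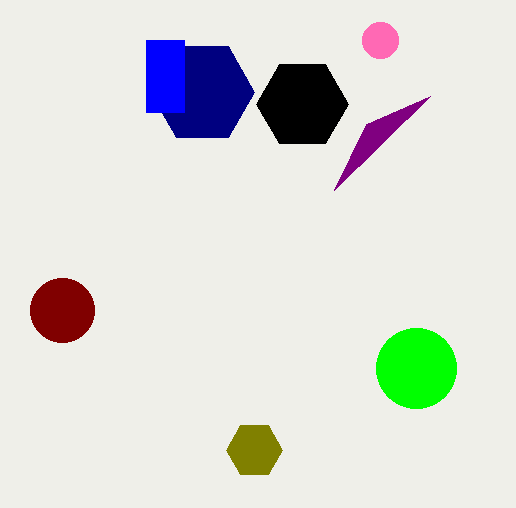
a_1 = 416
b_1 = 368
c_1 = 40
a_2 = 202
b_2 = 92
c_2 = 52
a_3 = 380
b_3 = 40
c_3 = 18
a_4 = 302
b_4 = 104
c_4 = 46
a_5 = 254
c_5 = 28
p_6 = 146
q_6 = 40
t_6 = 112
a_7 = 62
b_7 = 310
c_7 = 32
s_8 = 366
t_8 = 124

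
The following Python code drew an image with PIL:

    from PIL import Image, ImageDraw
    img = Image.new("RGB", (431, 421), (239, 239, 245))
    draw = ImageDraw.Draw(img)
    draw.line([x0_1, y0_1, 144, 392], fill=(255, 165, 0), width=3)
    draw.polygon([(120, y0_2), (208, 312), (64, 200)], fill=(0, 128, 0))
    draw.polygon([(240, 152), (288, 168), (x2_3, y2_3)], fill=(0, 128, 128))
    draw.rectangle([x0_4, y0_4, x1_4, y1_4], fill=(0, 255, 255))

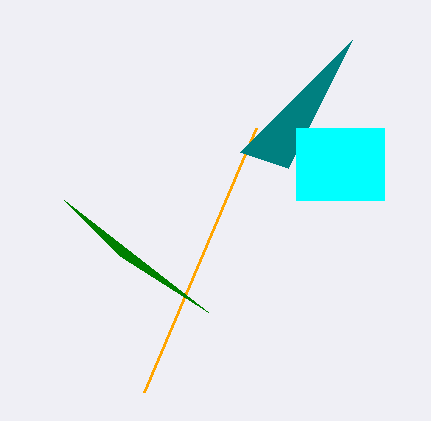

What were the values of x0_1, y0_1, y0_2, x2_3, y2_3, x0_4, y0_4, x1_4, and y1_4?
x0_1 = 256, y0_1 = 128, y0_2 = 256, x2_3 = 352, y2_3 = 40, x0_4 = 296, y0_4 = 128, x1_4 = 384, y1_4 = 200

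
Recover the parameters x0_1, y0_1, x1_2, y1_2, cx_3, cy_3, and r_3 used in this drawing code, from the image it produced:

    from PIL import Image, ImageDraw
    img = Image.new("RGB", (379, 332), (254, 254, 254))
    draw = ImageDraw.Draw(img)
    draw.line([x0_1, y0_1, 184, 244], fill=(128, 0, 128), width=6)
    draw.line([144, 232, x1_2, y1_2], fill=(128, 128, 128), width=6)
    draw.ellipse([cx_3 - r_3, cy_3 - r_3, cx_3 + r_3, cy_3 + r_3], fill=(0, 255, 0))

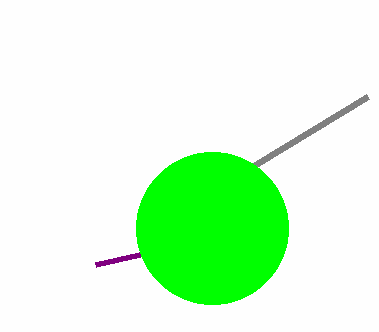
x0_1 = 96; y0_1 = 264; x1_2 = 368; y1_2 = 96; cx_3 = 212; cy_3 = 228; r_3 = 76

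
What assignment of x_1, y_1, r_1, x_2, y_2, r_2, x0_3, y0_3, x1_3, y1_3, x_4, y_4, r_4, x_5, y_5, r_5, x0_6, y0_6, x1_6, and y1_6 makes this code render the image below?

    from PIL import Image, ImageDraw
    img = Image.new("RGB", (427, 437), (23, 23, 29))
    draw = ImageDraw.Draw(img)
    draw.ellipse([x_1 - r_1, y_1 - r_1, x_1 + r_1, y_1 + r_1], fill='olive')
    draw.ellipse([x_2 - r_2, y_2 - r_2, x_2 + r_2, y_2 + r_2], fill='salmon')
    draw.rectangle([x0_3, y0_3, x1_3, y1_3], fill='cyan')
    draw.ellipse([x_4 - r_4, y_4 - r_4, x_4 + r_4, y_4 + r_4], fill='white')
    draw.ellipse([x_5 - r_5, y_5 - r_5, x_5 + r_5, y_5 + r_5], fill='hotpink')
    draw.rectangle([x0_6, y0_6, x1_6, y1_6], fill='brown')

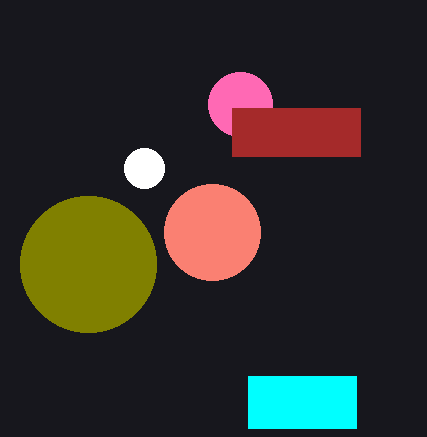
x_1 = 88, y_1 = 264, r_1 = 68, x_2 = 212, y_2 = 232, r_2 = 48, x0_3 = 248, y0_3 = 376, x1_3 = 356, y1_3 = 428, x_4 = 144, y_4 = 168, r_4 = 20, x_5 = 240, y_5 = 104, r_5 = 32, x0_6 = 232, y0_6 = 108, x1_6 = 360, y1_6 = 156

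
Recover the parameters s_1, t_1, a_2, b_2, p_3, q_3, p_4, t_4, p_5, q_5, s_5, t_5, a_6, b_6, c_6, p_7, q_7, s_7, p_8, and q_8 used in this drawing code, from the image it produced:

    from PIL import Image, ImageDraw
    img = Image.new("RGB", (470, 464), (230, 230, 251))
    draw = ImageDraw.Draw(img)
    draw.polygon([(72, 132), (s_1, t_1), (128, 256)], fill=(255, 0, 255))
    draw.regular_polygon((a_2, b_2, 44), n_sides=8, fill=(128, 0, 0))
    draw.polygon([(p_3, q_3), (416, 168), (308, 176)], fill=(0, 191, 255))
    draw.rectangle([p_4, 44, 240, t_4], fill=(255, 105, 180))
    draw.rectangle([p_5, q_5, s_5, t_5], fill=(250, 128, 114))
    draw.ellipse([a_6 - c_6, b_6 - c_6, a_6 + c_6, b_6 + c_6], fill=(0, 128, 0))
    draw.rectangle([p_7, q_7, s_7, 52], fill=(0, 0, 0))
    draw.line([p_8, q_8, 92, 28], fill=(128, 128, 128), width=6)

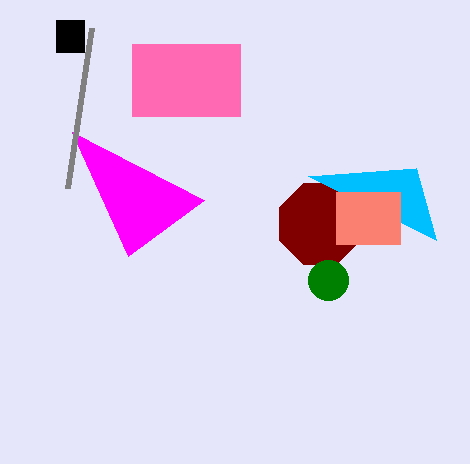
s_1 = 204, t_1 = 200, a_2 = 320, b_2 = 224, p_3 = 436, q_3 = 240, p_4 = 132, t_4 = 116, p_5 = 336, q_5 = 192, s_5 = 400, t_5 = 244, a_6 = 328, b_6 = 280, c_6 = 20, p_7 = 56, q_7 = 20, s_7 = 84, p_8 = 68, q_8 = 188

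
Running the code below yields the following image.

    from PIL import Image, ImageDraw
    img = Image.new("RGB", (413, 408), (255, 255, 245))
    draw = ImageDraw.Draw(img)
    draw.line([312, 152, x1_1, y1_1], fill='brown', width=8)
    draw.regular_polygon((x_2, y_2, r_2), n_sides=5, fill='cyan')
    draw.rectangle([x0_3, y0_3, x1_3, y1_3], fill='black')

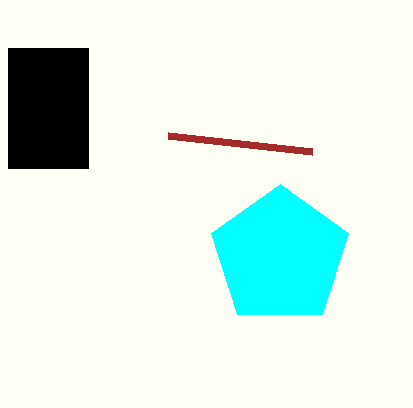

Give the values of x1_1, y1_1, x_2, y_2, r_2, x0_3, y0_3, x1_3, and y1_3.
x1_1 = 168, y1_1 = 136, x_2 = 280, y_2 = 256, r_2 = 72, x0_3 = 8, y0_3 = 48, x1_3 = 88, y1_3 = 168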